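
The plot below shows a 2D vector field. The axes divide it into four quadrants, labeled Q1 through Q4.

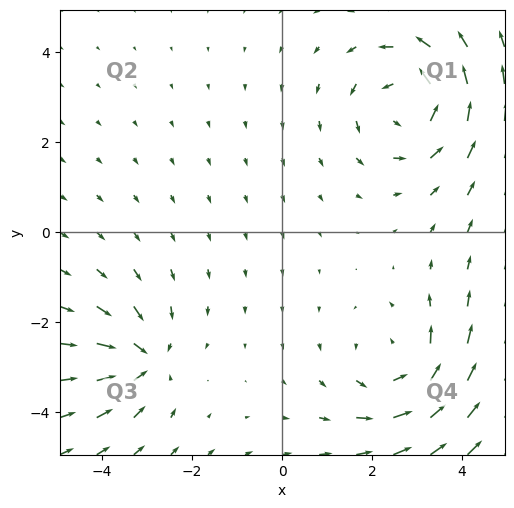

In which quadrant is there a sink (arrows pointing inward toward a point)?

The sink sits at approximately (-3.1, -2.8), which lies in quadrant Q3. The divergence there is about -3, negative as expected for a sink.

Q3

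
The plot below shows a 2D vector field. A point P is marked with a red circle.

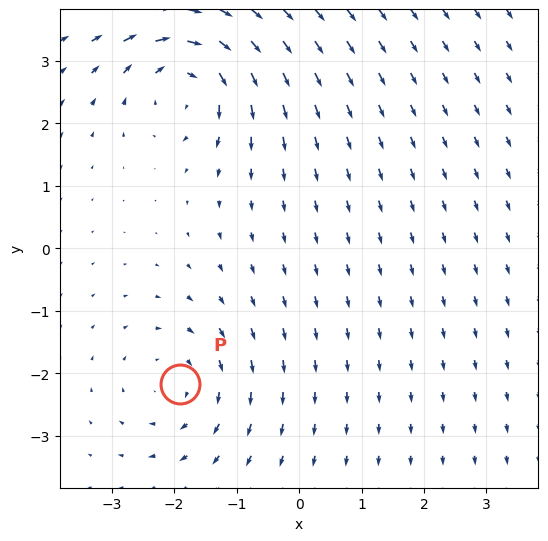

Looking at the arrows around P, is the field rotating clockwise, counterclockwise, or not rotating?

clockwise

Near P at (-1.9, -2.2) the arrows circulate clockwise. The curl (z-component) there is about -3; negative curl means clockwise rotation.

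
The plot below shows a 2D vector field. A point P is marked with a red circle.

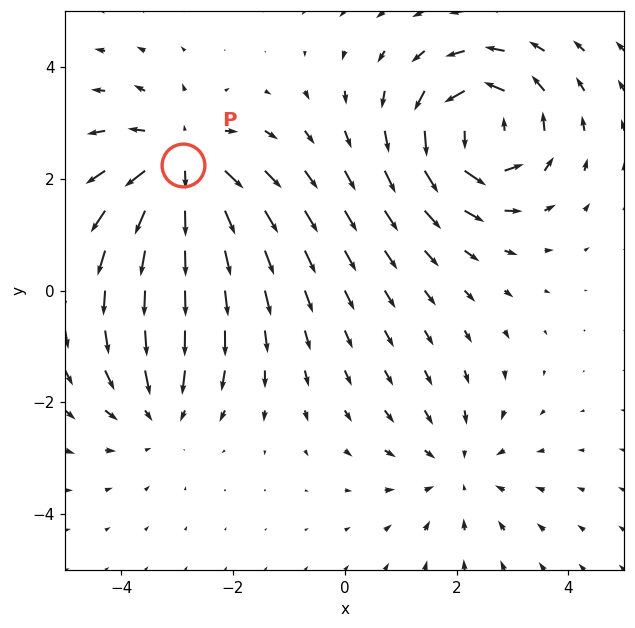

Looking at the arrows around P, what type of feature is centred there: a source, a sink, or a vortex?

At P (-2.9, 2.2) the arrows spread outward. Divergence about +5, curl ≈0 — positive divergence with near-zero curl is a source.

source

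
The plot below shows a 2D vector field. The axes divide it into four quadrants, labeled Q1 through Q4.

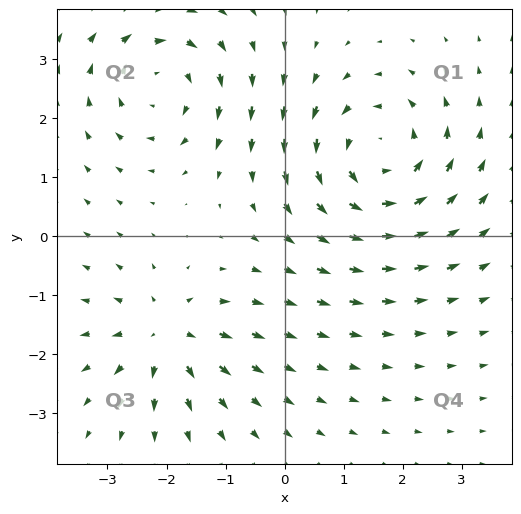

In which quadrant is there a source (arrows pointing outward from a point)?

Q3

The source sits at approximately (-2.0, -1.7), which lies in quadrant Q3. The divergence there is about +4, positive as expected for a source.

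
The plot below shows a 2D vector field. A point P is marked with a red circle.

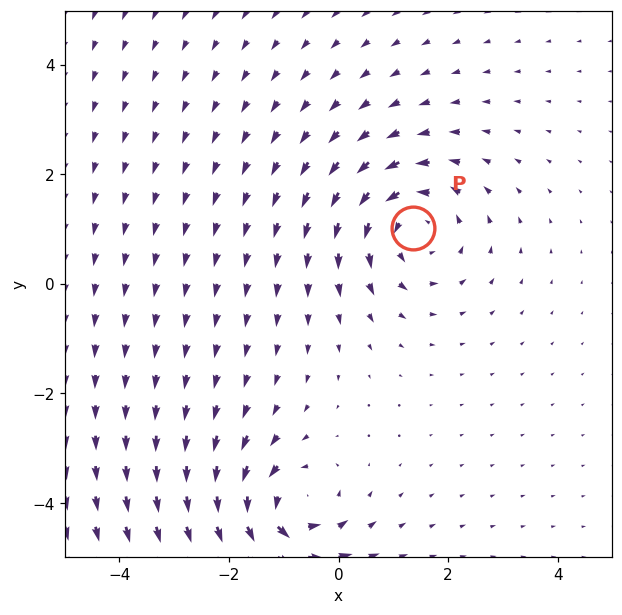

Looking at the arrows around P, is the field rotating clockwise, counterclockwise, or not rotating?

Near P at (1.4, 1.0) the arrows circulate counterclockwise. The curl (z-component) there is about +4; positive curl means counterclockwise rotation.

counterclockwise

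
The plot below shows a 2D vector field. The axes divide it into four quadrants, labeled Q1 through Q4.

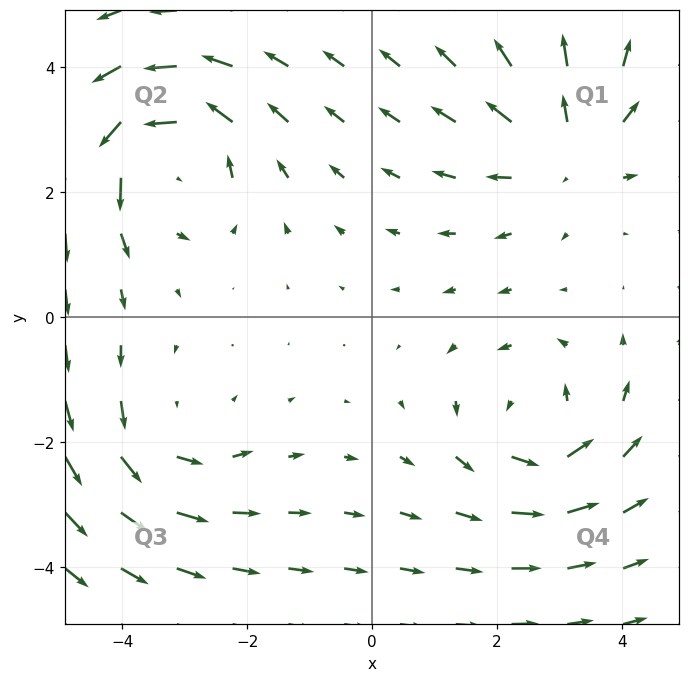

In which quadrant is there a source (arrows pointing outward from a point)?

Q1

The source sits at approximately (3.1, 2.7), which lies in quadrant Q1. The divergence there is about +4, positive as expected for a source.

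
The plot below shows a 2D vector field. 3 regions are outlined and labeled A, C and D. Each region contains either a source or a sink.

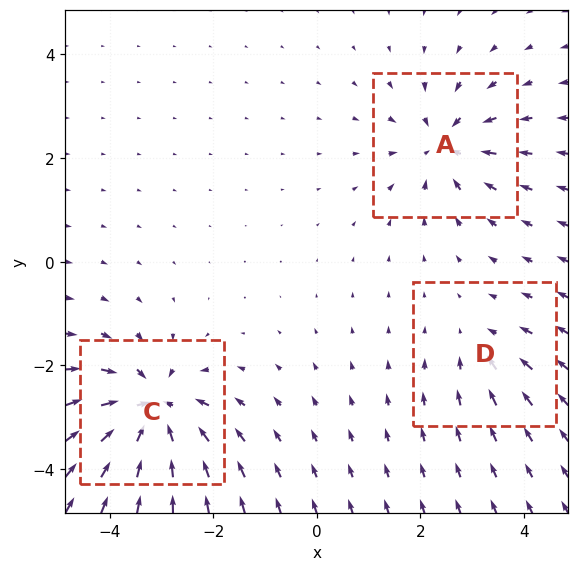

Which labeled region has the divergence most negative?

C

Divergence at each region's feature centre — A: about -4, C: about -6, D: about -2. Region C is most negative.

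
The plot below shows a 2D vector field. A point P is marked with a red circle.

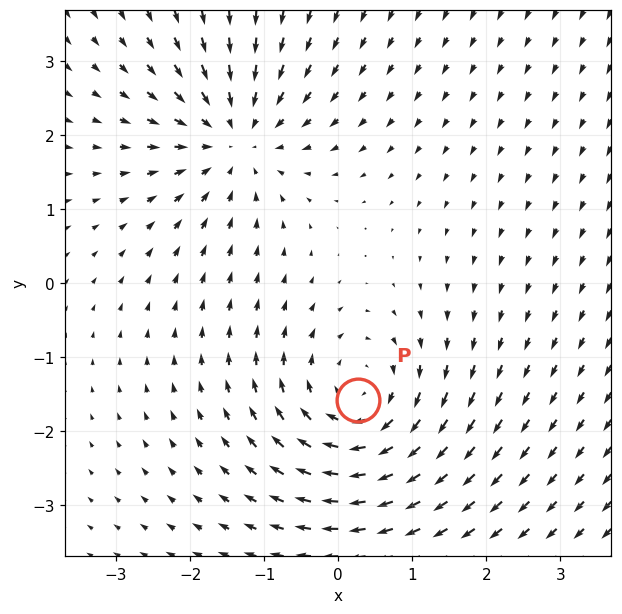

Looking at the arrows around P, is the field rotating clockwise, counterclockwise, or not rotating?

clockwise

Near P at (0.3, -1.6) the arrows circulate clockwise. The curl (z-component) there is about -3; negative curl means clockwise rotation.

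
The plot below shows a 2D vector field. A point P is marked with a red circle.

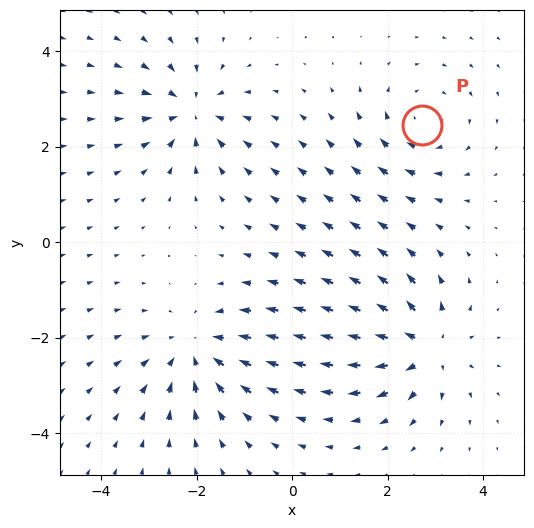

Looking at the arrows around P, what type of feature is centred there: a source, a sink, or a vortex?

At P (2.7, 2.5) the arrows circulate clockwise. Divergence ≈0, curl about -3 — near-zero divergence with nonzero curl is a vortex.

vortex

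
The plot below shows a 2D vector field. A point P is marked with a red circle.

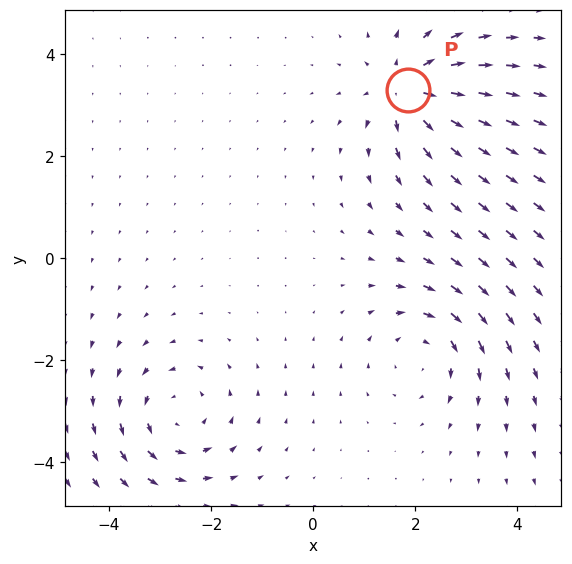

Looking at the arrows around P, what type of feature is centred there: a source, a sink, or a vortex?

source

At P (1.9, 3.3) the arrows spread outward. Divergence about +4, curl ≈0 — positive divergence with near-zero curl is a source.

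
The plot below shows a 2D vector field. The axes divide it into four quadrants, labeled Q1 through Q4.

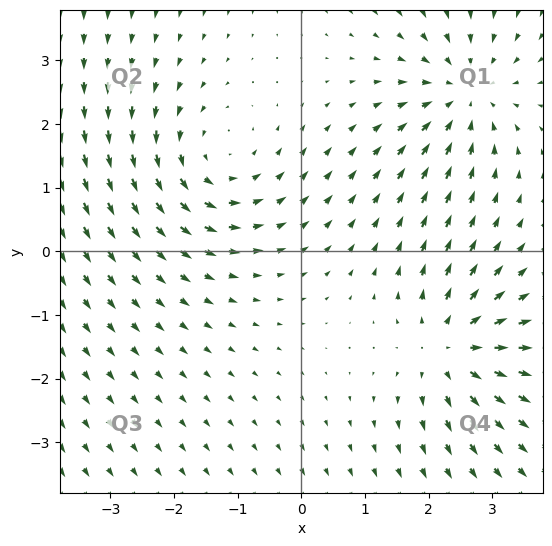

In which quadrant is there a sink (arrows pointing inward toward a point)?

Q1

The sink sits at approximately (2.6, 2.5), which lies in quadrant Q1. The divergence there is about -3, negative as expected for a sink.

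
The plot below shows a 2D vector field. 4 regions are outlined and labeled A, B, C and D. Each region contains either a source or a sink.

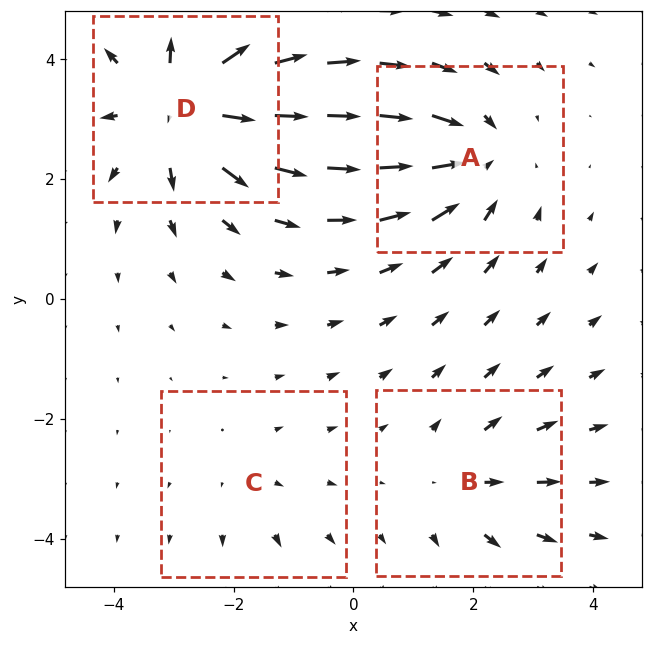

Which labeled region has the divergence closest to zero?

Divergence at each region's feature centre — A: about -5, B: about +3, C: about +2, D: about +7. Region C is closest to zero.

C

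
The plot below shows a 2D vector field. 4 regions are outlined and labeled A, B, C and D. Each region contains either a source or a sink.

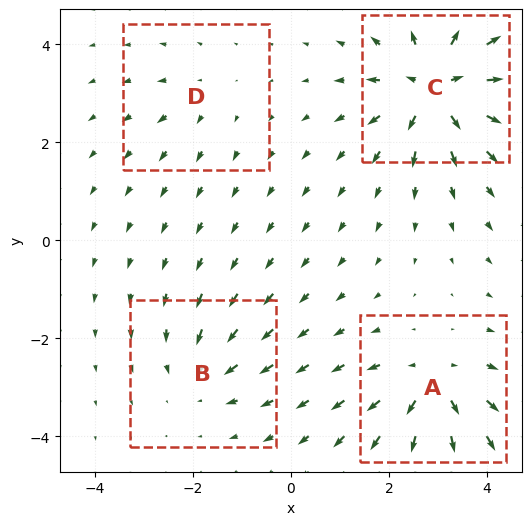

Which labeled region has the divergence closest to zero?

Divergence at each region's feature centre — A: about +5, B: about -4, C: about +8, D: about +2. Region D is closest to zero.

D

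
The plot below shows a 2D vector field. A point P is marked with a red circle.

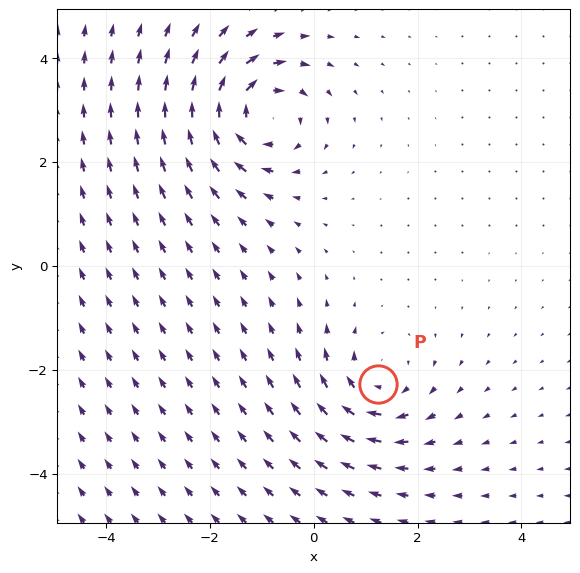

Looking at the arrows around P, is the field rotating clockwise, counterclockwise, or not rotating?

clockwise

Near P at (1.2, -2.3) the arrows circulate clockwise. The curl (z-component) there is about -3; negative curl means clockwise rotation.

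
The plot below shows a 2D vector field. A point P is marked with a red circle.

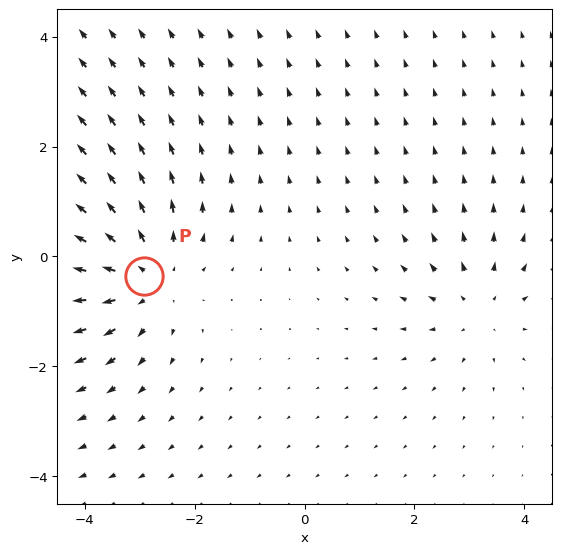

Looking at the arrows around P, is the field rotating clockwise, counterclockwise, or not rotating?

not rotating

Near P at (-2.9, -0.4) the arrows show no circulation. The curl there is ≈0.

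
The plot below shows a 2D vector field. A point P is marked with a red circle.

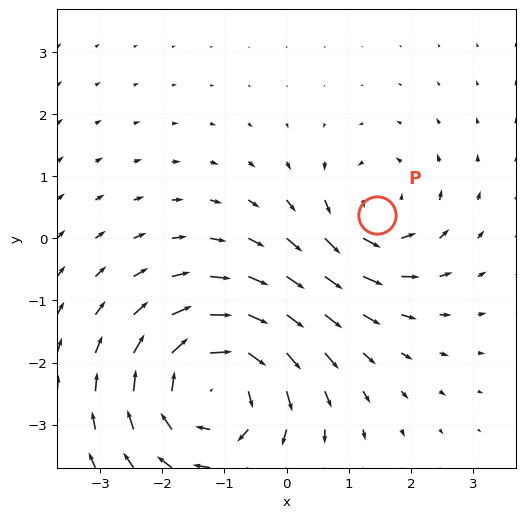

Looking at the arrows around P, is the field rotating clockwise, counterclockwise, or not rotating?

Near P at (1.4, 0.4) the arrows circulate counterclockwise. The curl (z-component) there is about +3; positive curl means counterclockwise rotation.

counterclockwise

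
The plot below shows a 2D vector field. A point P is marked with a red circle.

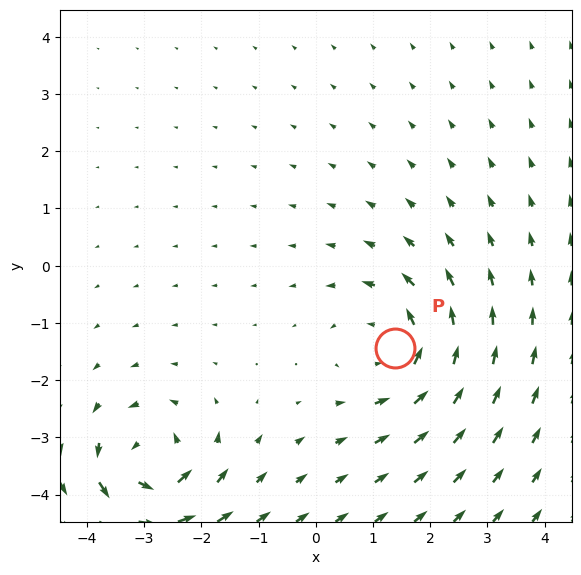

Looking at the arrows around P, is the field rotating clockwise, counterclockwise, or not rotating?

Near P at (1.4, -1.4) the arrows circulate counterclockwise. The curl (z-component) there is about +3; positive curl means counterclockwise rotation.

counterclockwise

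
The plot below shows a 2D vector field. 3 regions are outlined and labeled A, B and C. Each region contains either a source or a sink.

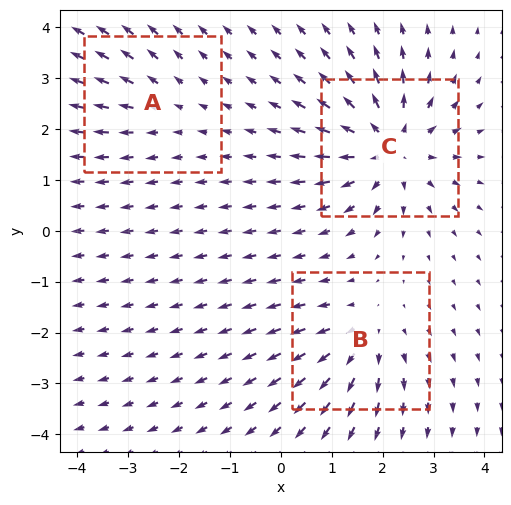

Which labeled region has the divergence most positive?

Divergence at each region's feature centre — A: about +2, B: about +3, C: about +5. Region C is most positive.

C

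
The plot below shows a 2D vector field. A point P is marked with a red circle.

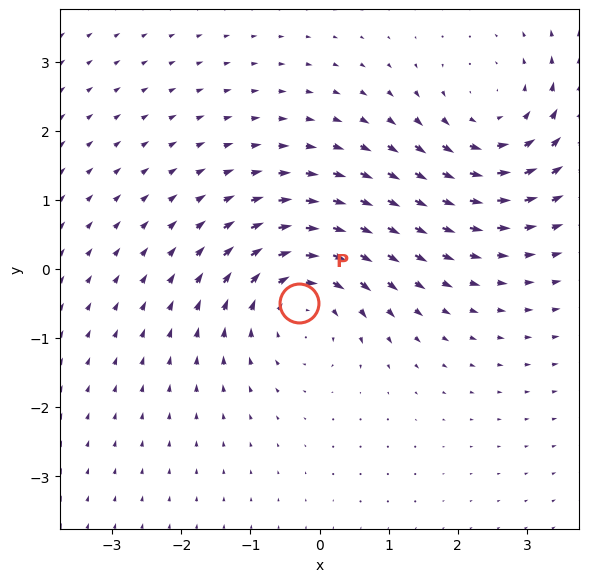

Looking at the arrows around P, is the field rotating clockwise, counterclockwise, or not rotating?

clockwise

Near P at (-0.3, -0.5) the arrows circulate clockwise. The curl (z-component) there is about -4; negative curl means clockwise rotation.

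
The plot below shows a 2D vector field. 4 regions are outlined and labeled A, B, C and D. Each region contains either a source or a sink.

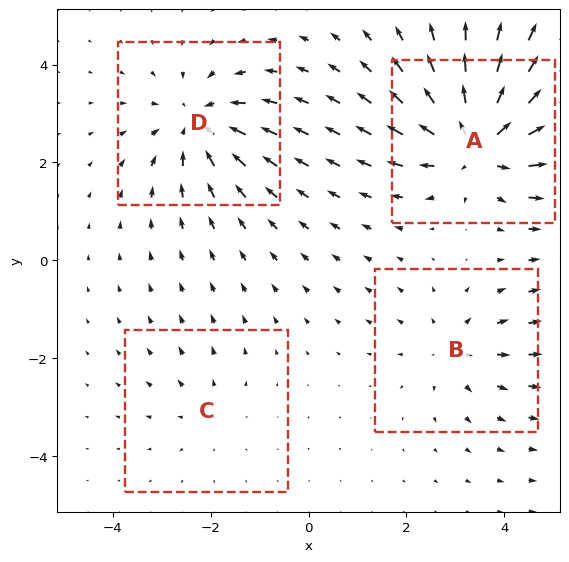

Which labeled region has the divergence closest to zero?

C

Divergence at each region's feature centre — A: about +7, B: about +3, C: about +2, D: about -5. Region C is closest to zero.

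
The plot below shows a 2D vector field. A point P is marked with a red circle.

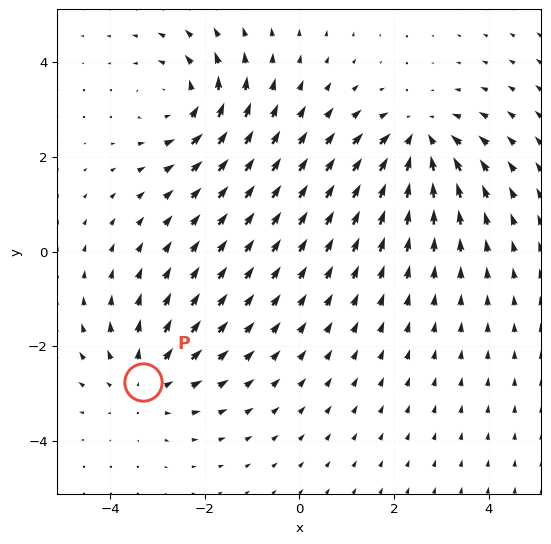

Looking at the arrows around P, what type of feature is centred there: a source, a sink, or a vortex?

source

At P (-3.3, -2.8) the arrows spread outward. Divergence about +3, curl ≈0 — positive divergence with near-zero curl is a source.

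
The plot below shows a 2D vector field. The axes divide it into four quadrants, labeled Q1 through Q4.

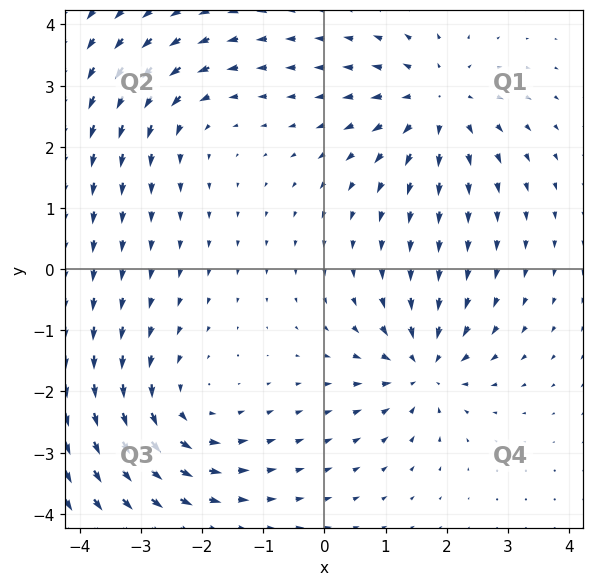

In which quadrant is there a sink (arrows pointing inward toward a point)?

Q4

The sink sits at approximately (1.6, -1.6), which lies in quadrant Q4. The divergence there is about -5, negative as expected for a sink.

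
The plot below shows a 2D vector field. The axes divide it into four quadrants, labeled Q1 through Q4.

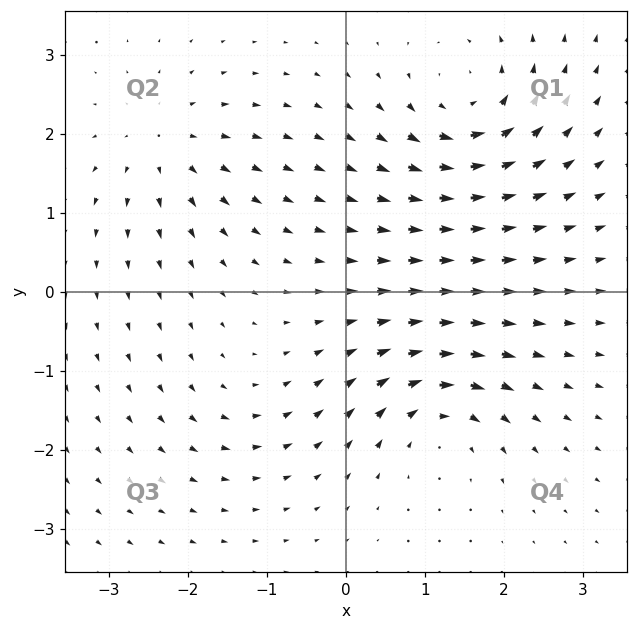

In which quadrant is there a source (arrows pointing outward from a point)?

Q2

The source sits at approximately (-2.3, 1.9), which lies in quadrant Q2. The divergence there is about +5, positive as expected for a source.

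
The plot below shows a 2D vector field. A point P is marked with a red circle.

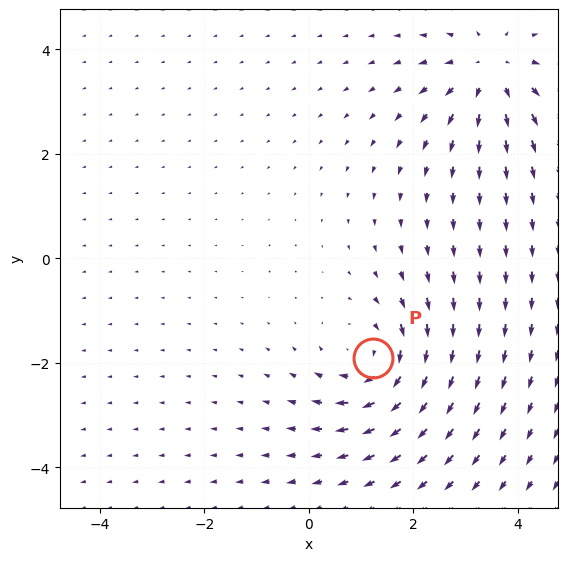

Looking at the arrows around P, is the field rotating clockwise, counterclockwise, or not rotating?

clockwise

Near P at (1.2, -1.9) the arrows circulate clockwise. The curl (z-component) there is about -5; negative curl means clockwise rotation.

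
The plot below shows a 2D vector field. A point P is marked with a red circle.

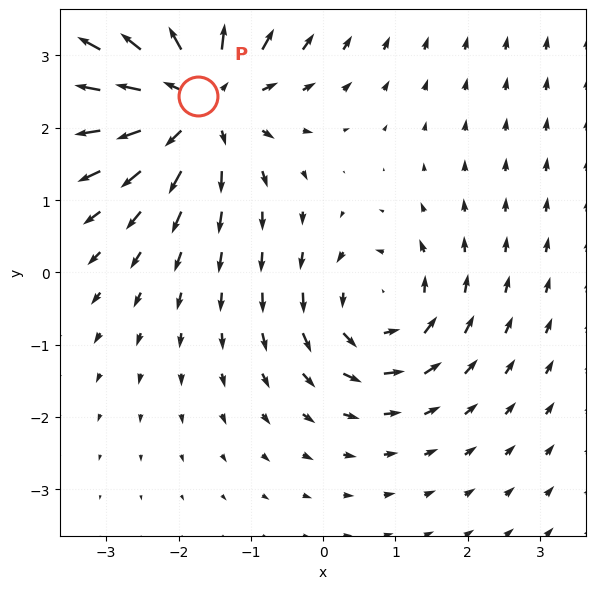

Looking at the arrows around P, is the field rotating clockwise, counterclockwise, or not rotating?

Near P at (-1.7, 2.4) the arrows show no circulation. The curl there is ≈0.

not rotating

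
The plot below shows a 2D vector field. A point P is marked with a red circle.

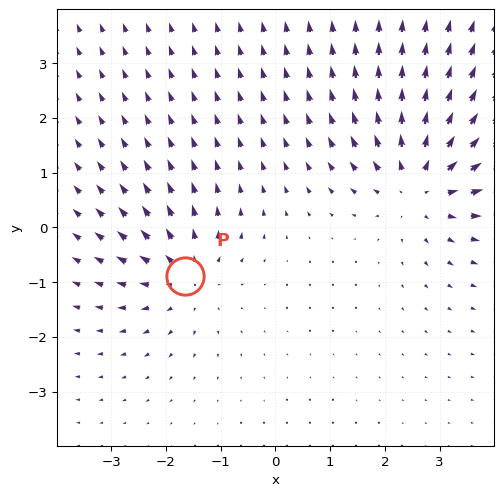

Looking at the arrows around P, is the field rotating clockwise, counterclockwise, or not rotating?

not rotating

Near P at (-1.6, -0.9) the arrows show no circulation. The curl there is ≈0.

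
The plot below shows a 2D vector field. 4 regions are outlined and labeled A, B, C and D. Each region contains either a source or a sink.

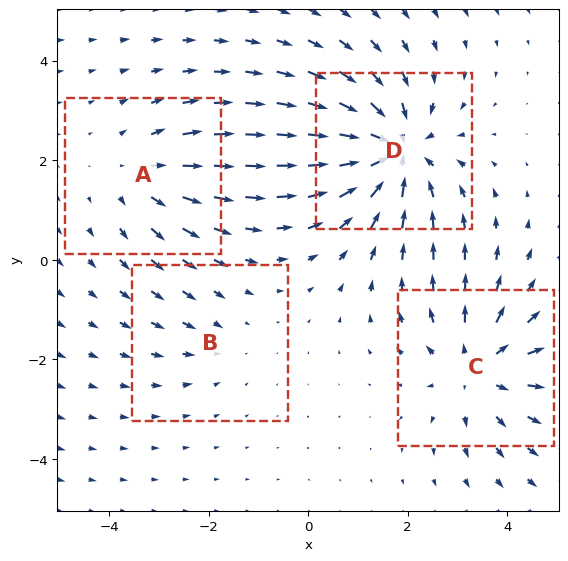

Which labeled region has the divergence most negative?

D

Divergence at each region's feature centre — A: about +3, B: about -2, C: about +5, D: about -6. Region D is most negative.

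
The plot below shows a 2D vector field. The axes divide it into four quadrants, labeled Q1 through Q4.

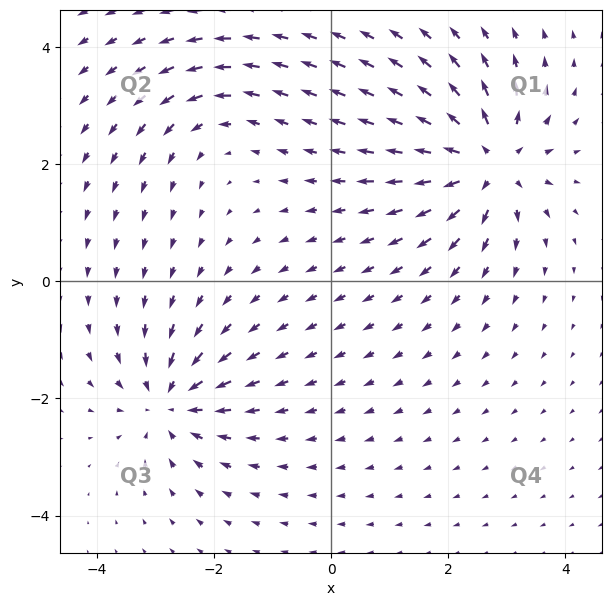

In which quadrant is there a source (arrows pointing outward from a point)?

The source sits at approximately (2.7, 2.0), which lies in quadrant Q1. The divergence there is about +6, positive as expected for a source.

Q1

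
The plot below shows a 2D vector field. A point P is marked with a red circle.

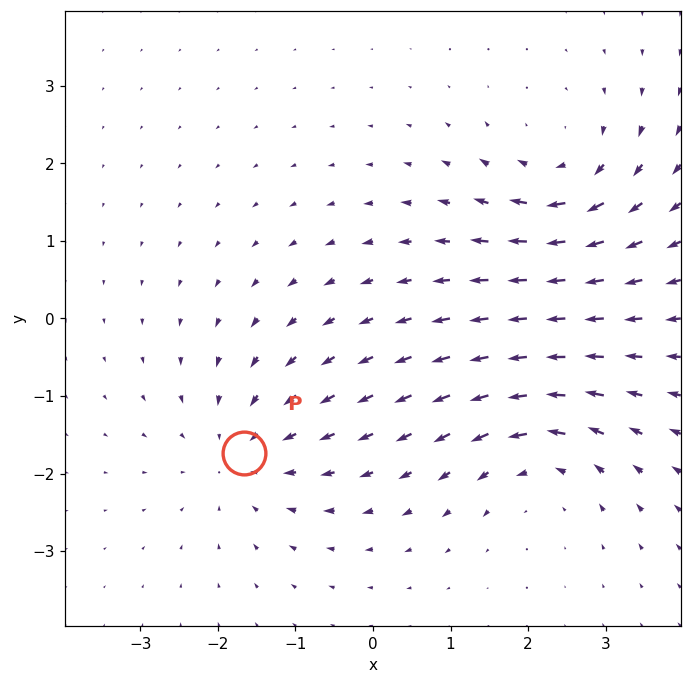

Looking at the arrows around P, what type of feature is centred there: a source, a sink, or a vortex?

At P (-1.7, -1.7) the arrows converge inward. Divergence about -4, curl ≈0 — negative divergence with near-zero curl is a sink.

sink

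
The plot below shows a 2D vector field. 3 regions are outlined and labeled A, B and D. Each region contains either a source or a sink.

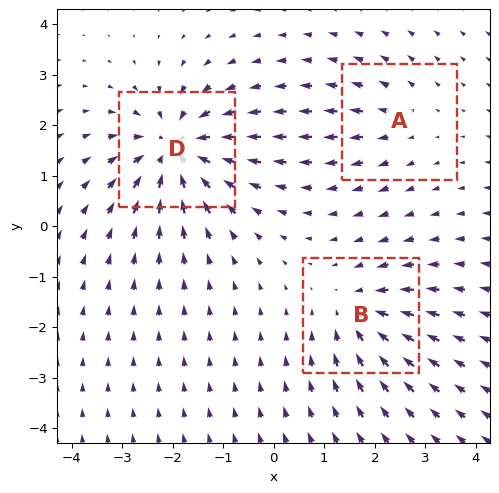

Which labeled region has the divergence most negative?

Divergence at each region's feature centre — A: about +2, B: about -4, D: about -6. Region D is most negative.

D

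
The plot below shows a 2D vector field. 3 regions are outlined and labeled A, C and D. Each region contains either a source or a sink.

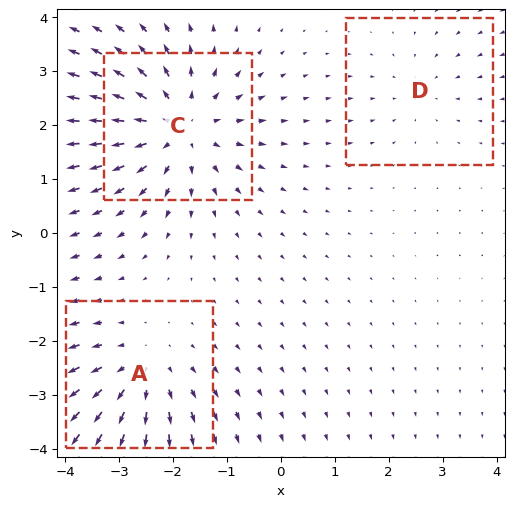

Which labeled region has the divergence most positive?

Divergence at each region's feature centre — A: about +3, C: about +4, D: about -2. Region C is most positive.

C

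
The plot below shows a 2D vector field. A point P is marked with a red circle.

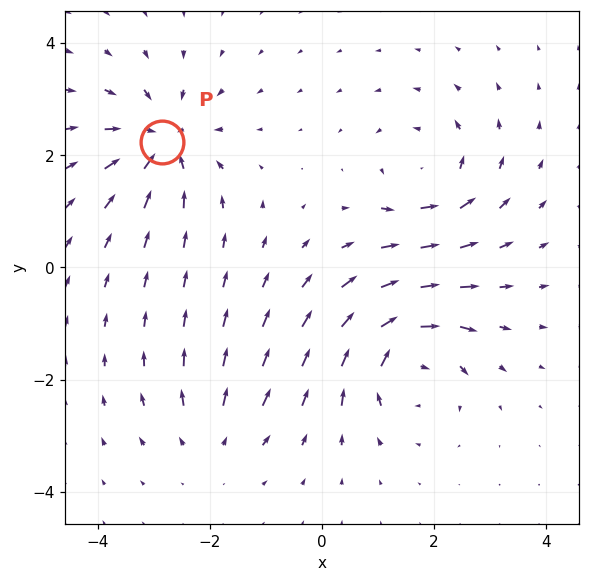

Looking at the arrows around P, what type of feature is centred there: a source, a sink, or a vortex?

At P (-2.8, 2.2) the arrows converge inward. Divergence about -5, curl ≈0 — negative divergence with near-zero curl is a sink.

sink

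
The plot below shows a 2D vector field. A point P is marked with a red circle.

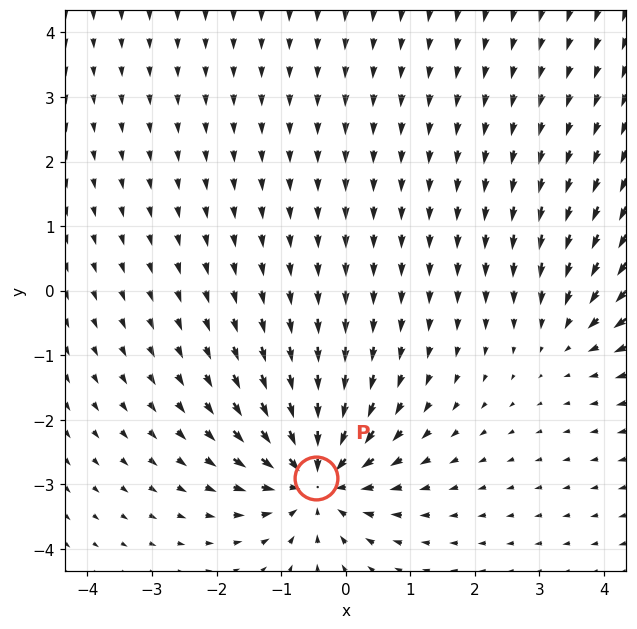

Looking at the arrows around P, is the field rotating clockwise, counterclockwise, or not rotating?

not rotating

Near P at (-0.5, -2.9) the arrows show no circulation. The curl there is ≈0.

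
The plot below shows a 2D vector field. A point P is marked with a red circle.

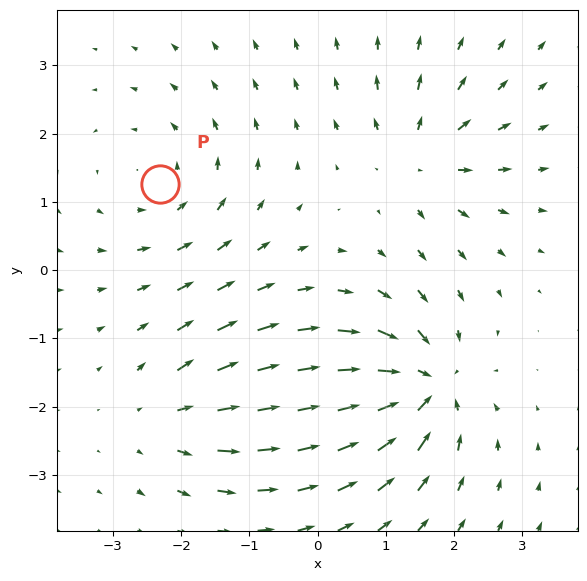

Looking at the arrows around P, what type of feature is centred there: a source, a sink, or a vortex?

vortex

At P (-2.3, 1.3) the arrows circulate counterclockwise. Divergence ≈0, curl about +3 — near-zero divergence with nonzero curl is a vortex.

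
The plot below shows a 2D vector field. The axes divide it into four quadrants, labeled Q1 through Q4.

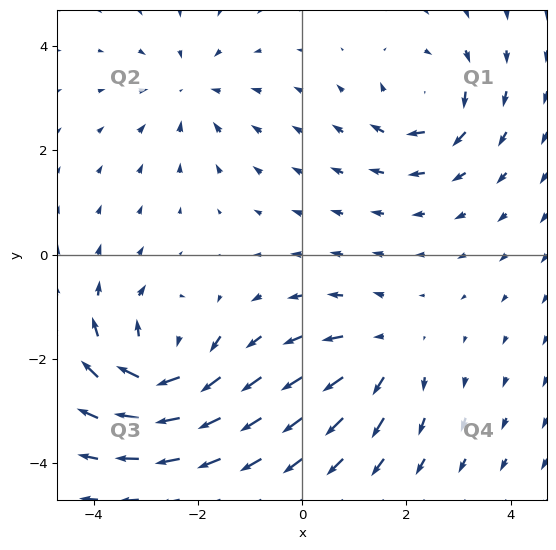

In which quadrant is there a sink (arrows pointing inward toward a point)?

Q2

The sink sits at approximately (-2.1, 3.2), which lies in quadrant Q2. The divergence there is about -3, negative as expected for a sink.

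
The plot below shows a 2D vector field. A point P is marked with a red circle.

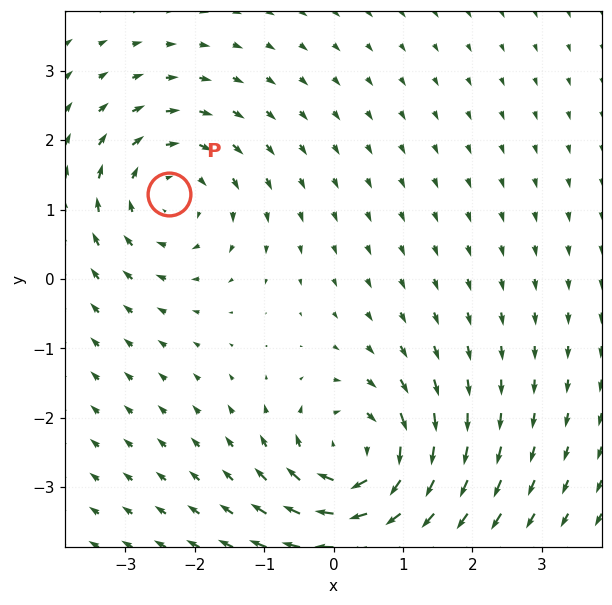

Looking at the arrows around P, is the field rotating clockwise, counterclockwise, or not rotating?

clockwise

Near P at (-2.4, 1.2) the arrows circulate clockwise. The curl (z-component) there is about -4; negative curl means clockwise rotation.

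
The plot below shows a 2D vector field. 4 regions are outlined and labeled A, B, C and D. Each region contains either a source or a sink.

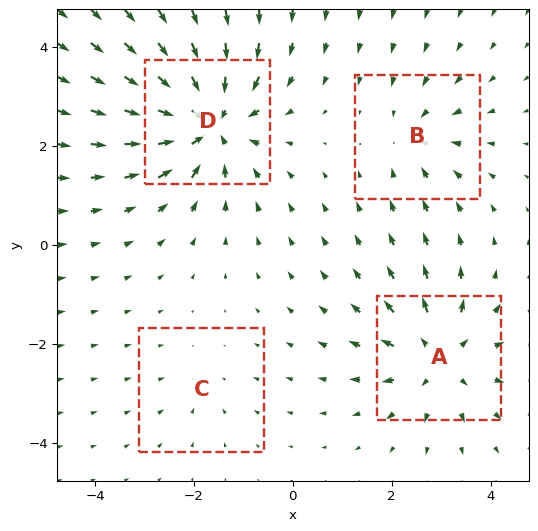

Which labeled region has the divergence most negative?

D

Divergence at each region's feature centre — A: about +5, B: about -4, C: about -2, D: about -8. Region D is most negative.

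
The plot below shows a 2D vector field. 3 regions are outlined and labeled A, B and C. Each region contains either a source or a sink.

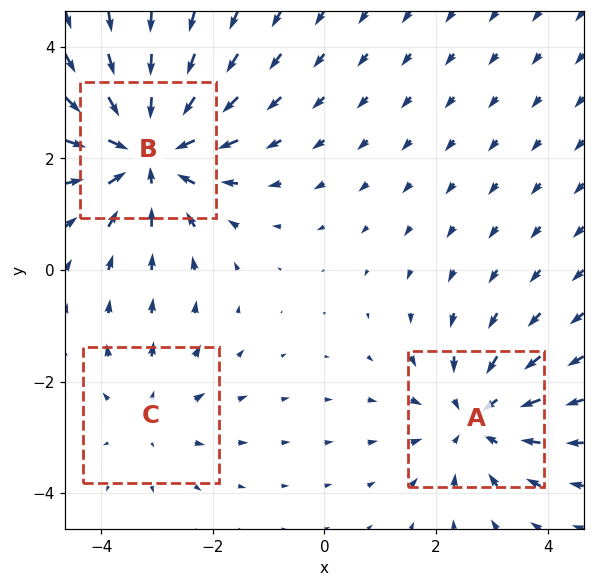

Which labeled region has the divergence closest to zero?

Divergence at each region's feature centre — A: about -3, B: about -5, C: about +2. Region C is closest to zero.

C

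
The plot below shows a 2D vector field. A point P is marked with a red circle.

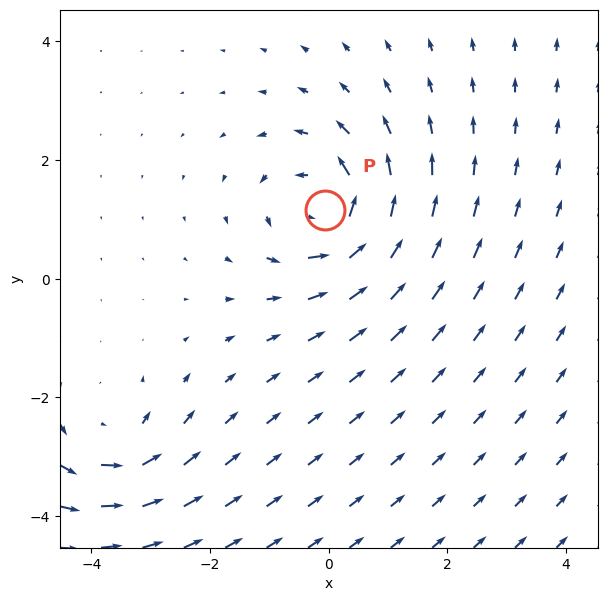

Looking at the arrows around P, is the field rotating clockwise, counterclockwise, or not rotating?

Near P at (-0.1, 1.2) the arrows circulate counterclockwise. The curl (z-component) there is about +6; positive curl means counterclockwise rotation.

counterclockwise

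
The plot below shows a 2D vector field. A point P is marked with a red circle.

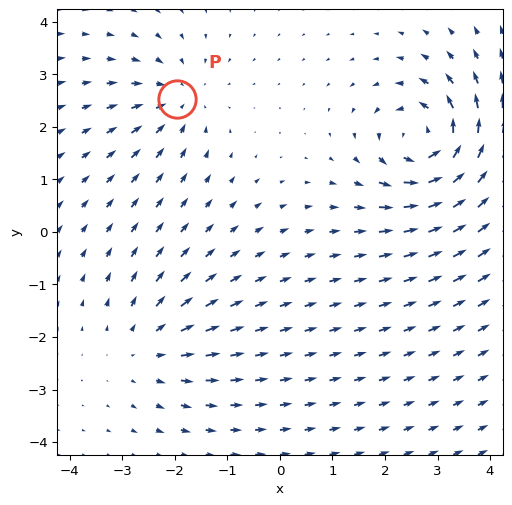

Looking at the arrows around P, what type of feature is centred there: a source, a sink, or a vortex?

sink

At P (-2.0, 2.5) the arrows converge inward. Divergence about -3, curl ≈0 — negative divergence with near-zero curl is a sink.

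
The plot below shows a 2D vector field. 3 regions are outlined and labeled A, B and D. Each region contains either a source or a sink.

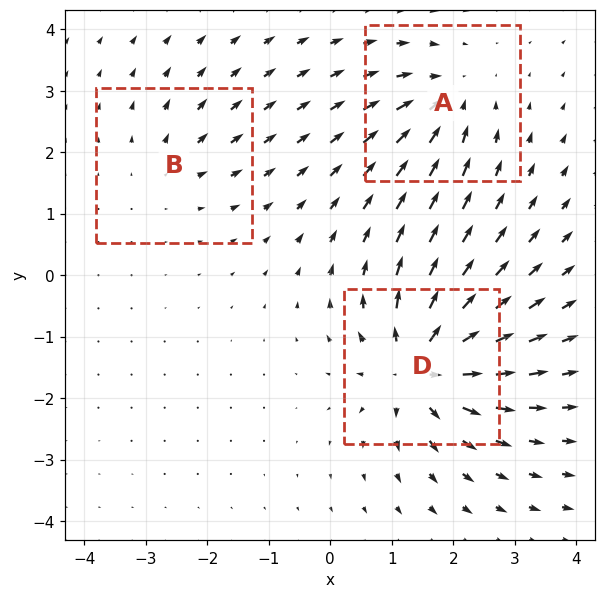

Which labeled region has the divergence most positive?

D

Divergence at each region's feature centre — A: about -4, B: about +2, D: about +7. Region D is most positive.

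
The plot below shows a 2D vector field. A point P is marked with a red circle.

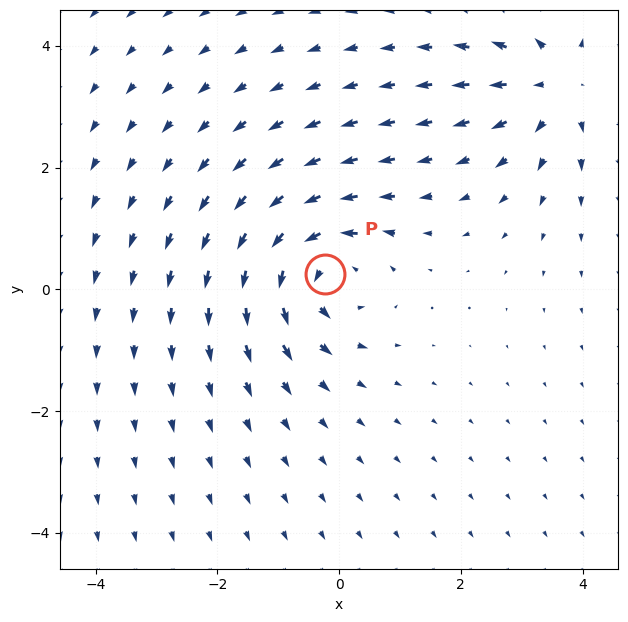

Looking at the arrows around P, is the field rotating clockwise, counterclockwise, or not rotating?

Near P at (-0.2, 0.2) the arrows circulate counterclockwise. The curl (z-component) there is about +4; positive curl means counterclockwise rotation.

counterclockwise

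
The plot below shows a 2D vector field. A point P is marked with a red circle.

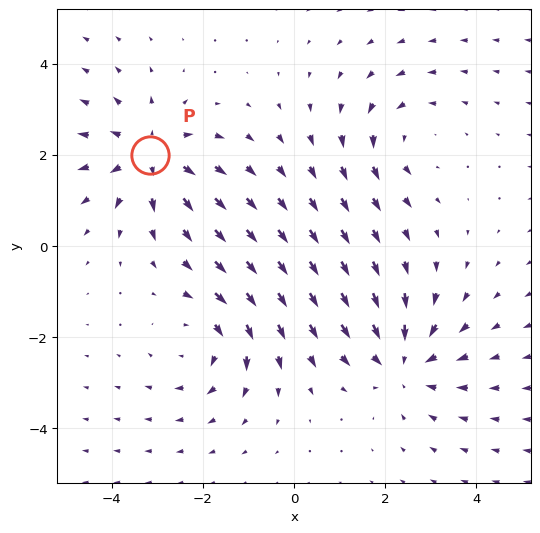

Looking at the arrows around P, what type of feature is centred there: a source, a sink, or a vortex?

At P (-3.2, 2.0) the arrows spread outward. Divergence about +4, curl ≈0 — positive divergence with near-zero curl is a source.

source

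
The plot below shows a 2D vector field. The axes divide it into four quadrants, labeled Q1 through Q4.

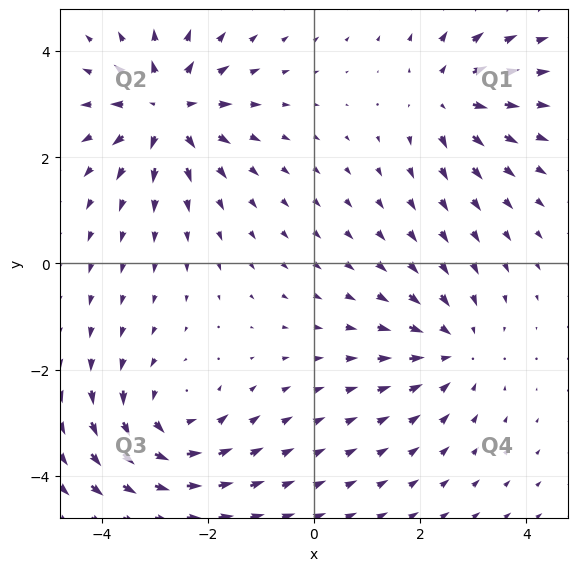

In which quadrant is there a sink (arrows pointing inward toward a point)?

Q4

The sink sits at approximately (2.6, -1.6), which lies in quadrant Q4. The divergence there is about -3, negative as expected for a sink.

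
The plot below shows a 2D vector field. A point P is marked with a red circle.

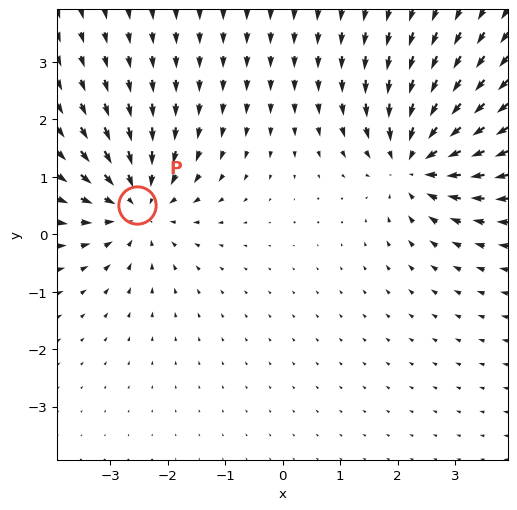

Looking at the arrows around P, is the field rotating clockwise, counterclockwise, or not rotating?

not rotating

Near P at (-2.5, 0.5) the arrows show no circulation. The curl there is ≈0.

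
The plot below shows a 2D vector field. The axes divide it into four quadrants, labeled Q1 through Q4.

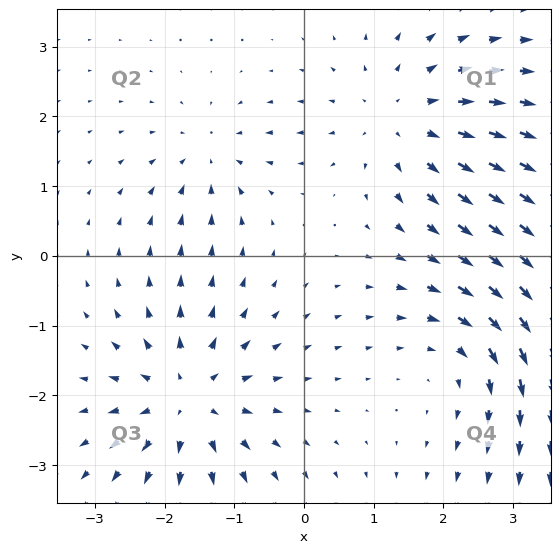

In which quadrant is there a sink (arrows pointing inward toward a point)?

The sink sits at approximately (-1.4, 1.4), which lies in quadrant Q2. The divergence there is about -3, negative as expected for a sink.

Q2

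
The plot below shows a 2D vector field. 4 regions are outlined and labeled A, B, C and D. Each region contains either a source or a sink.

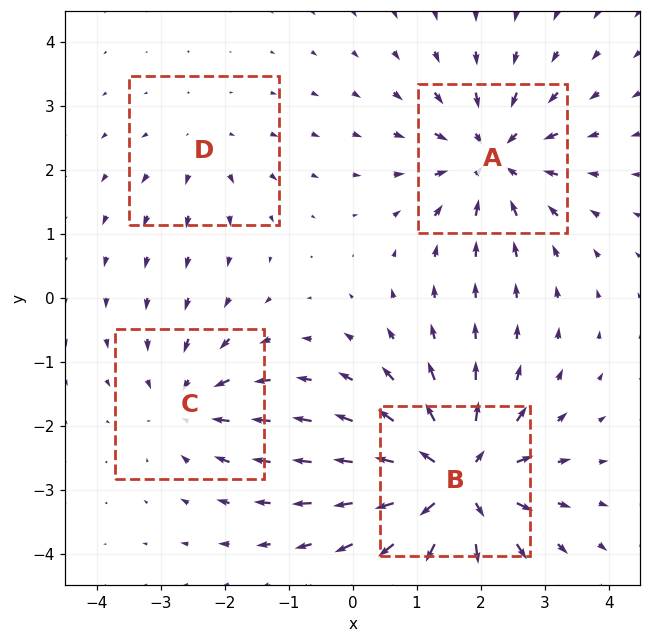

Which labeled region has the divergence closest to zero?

D

Divergence at each region's feature centre — A: about -5, B: about +8, C: about -4, D: about +2. Region D is closest to zero.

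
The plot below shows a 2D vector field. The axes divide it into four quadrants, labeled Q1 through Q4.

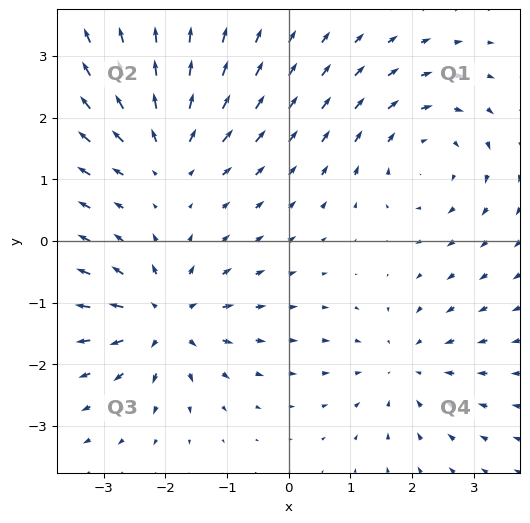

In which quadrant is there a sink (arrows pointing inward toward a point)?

Q4

The sink sits at approximately (1.9, -2.0), which lies in quadrant Q4. The divergence there is about -3, negative as expected for a sink.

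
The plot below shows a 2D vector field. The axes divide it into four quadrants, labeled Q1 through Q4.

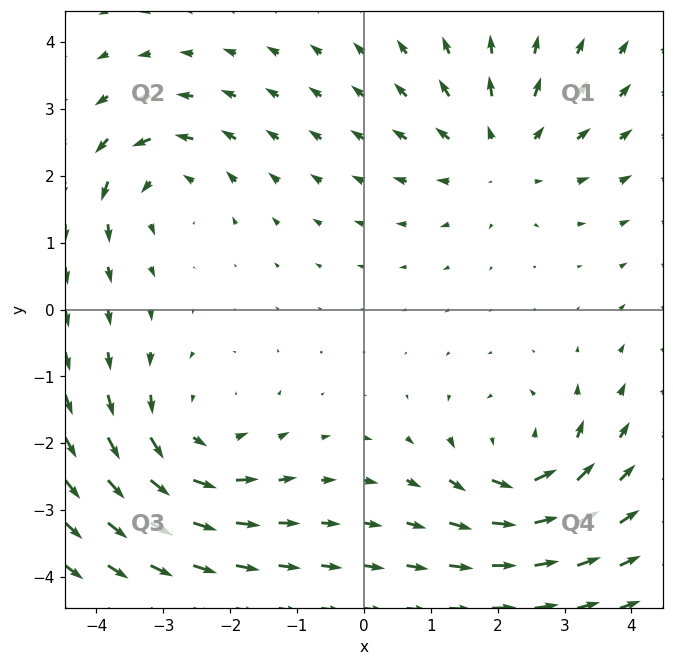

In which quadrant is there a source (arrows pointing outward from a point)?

Q1

The source sits at approximately (2.0, 2.3), which lies in quadrant Q1. The divergence there is about +4, positive as expected for a source.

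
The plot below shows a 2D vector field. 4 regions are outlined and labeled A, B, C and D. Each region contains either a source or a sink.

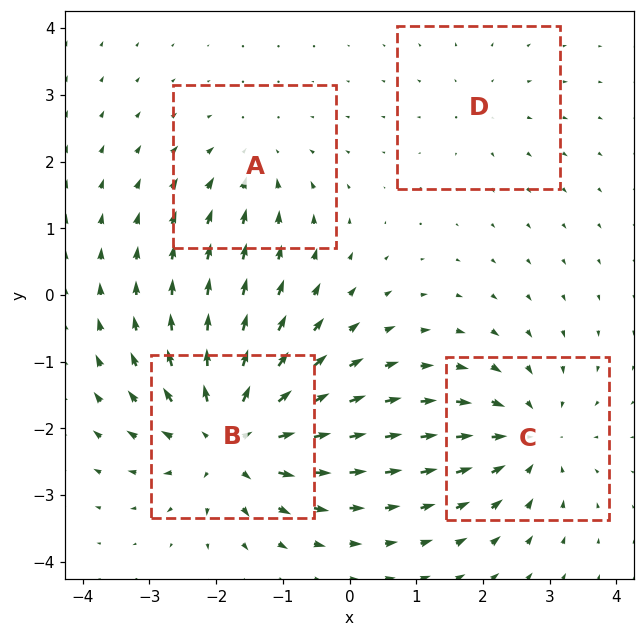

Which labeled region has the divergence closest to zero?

D

Divergence at each region's feature centre — A: about -3, B: about +7, C: about -5, D: about +2. Region D is closest to zero.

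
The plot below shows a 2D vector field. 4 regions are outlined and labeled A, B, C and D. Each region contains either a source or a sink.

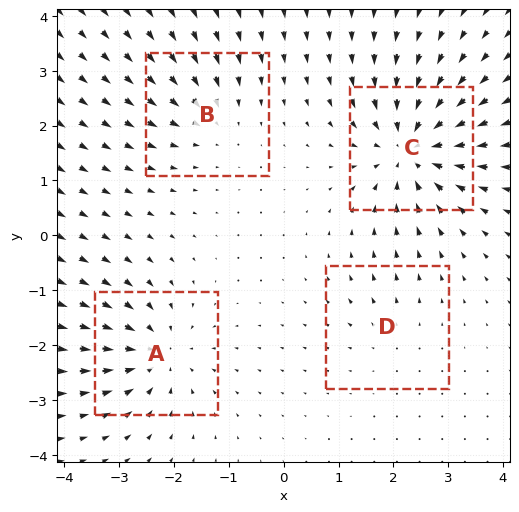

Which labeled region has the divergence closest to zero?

D

Divergence at each region's feature centre — A: about -6, B: about -4, C: about -8, D: about +2. Region D is closest to zero.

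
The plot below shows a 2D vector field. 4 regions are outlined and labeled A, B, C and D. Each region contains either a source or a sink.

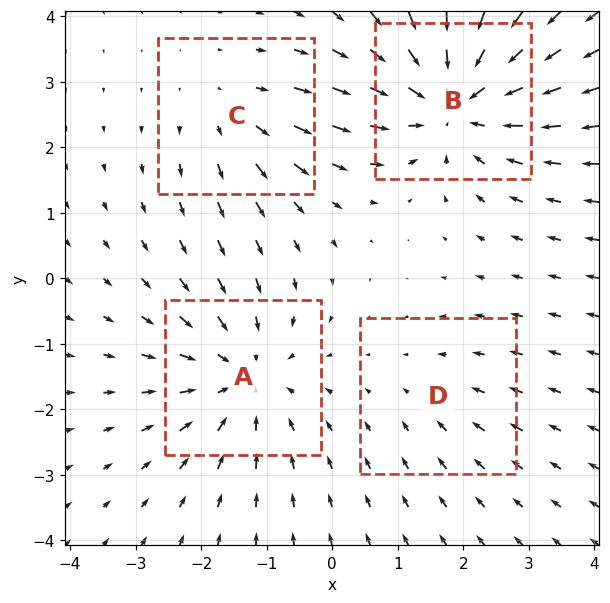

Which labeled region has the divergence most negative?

Divergence at each region's feature centre — A: about -5, B: about -6, C: about +3, D: about -2. Region B is most negative.

B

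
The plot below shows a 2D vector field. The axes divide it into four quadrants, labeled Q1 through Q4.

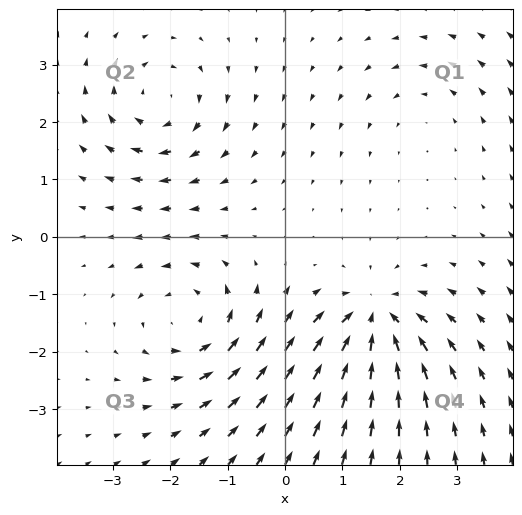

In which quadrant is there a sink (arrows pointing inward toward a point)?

Q4

The sink sits at approximately (1.6, -1.4), which lies in quadrant Q4. The divergence there is about -6, negative as expected for a sink.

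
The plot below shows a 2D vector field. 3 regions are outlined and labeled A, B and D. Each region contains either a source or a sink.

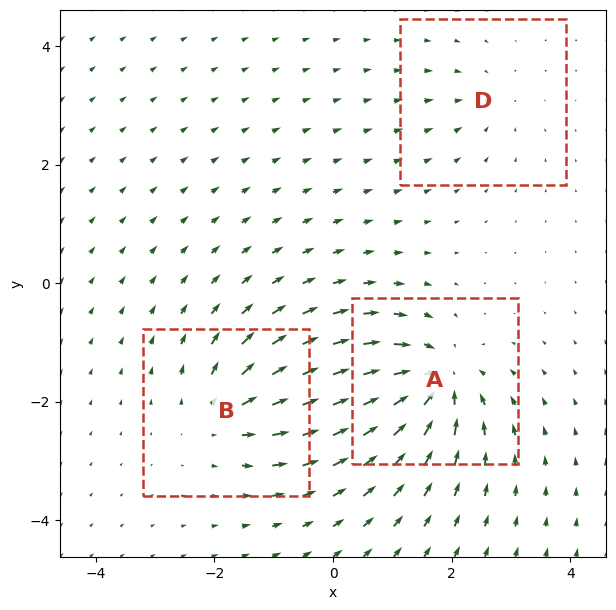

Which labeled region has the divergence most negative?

Divergence at each region's feature centre — A: about -6, B: about +4, D: about -2. Region A is most negative.

A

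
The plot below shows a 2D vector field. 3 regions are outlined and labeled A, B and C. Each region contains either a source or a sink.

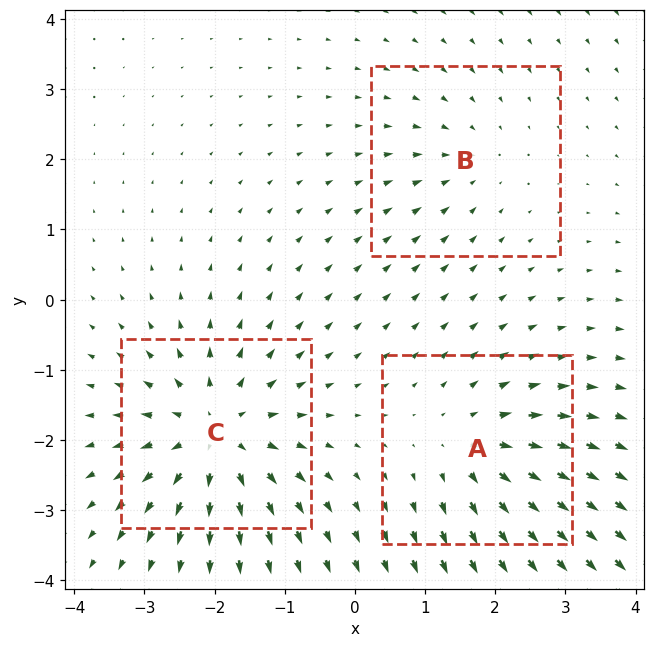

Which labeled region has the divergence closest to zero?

Divergence at each region's feature centre — A: about +3, B: about -2, C: about +5. Region B is closest to zero.

B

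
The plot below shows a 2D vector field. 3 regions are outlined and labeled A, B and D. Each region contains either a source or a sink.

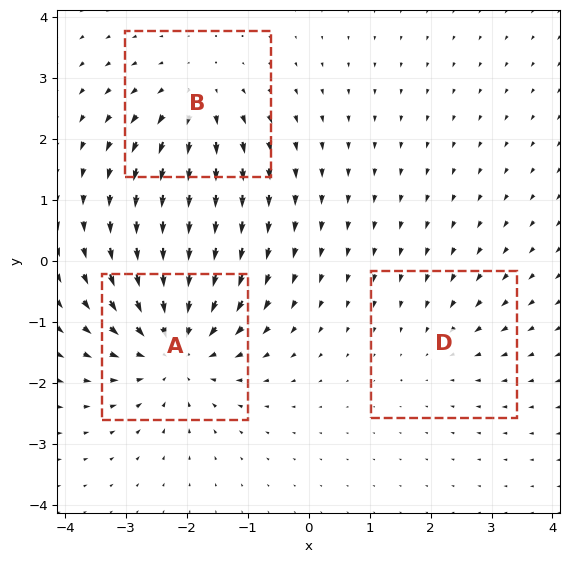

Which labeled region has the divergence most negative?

A

Divergence at each region's feature centre — A: about -4, B: about +3, D: about -2. Region A is most negative.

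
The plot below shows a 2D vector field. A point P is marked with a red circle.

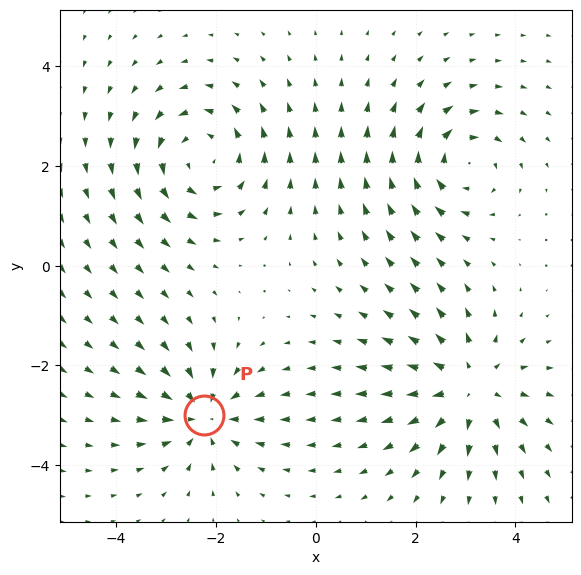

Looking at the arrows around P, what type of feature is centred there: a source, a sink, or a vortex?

At P (-2.2, -3.0) the arrows converge inward. Divergence about -5, curl ≈0 — negative divergence with near-zero curl is a sink.

sink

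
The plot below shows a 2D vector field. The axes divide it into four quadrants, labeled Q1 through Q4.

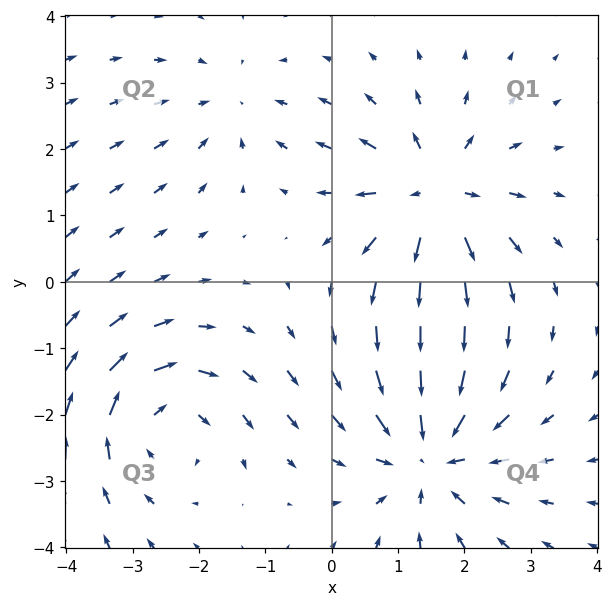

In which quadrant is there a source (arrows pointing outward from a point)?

Q1

The source sits at approximately (1.5, 1.3), which lies in quadrant Q1. The divergence there is about +6, positive as expected for a source.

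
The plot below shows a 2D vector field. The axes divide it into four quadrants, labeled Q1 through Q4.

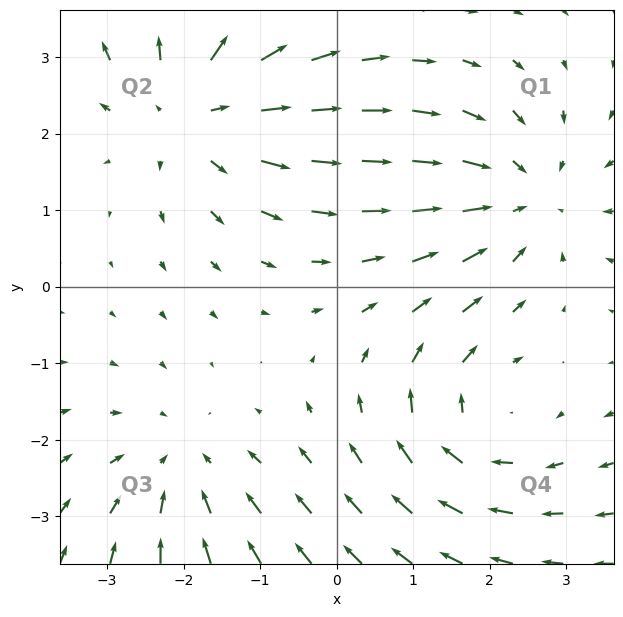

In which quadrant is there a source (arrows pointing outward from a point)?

Q2

The source sits at approximately (-1.8, 2.3), which lies in quadrant Q2. The divergence there is about +4, positive as expected for a source.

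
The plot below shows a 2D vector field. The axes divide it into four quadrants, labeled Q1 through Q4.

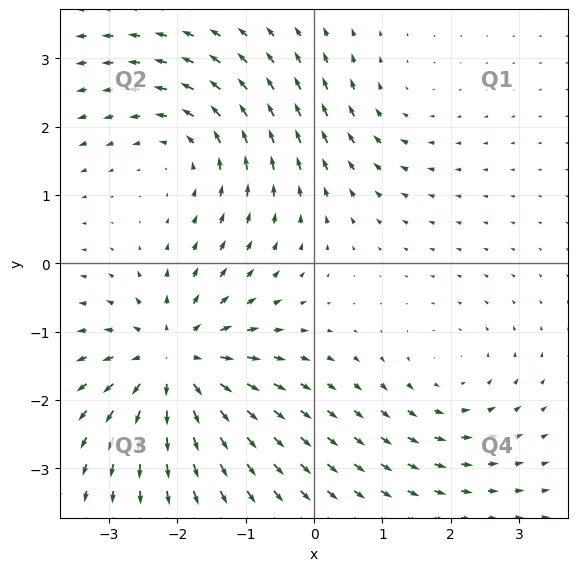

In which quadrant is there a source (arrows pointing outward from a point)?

Q3

The source sits at approximately (-2.0, -1.4), which lies in quadrant Q3. The divergence there is about +6, positive as expected for a source.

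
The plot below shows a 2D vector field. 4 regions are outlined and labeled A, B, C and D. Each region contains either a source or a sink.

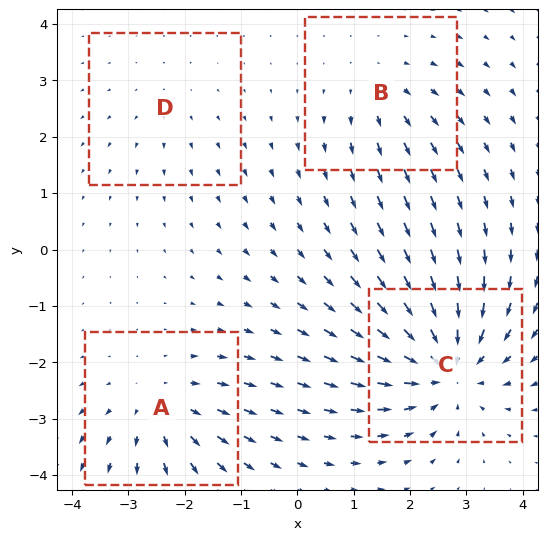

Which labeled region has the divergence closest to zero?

Divergence at each region's feature centre — A: about +4, B: about +3, C: about -7, D: about +2. Region D is closest to zero.

D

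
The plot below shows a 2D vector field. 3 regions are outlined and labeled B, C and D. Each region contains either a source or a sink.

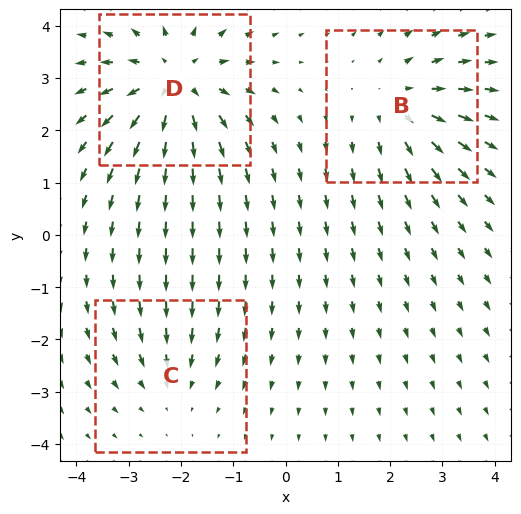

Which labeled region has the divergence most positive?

Divergence at each region's feature centre — B: about +3, C: about -2, D: about +4. Region D is most positive.

D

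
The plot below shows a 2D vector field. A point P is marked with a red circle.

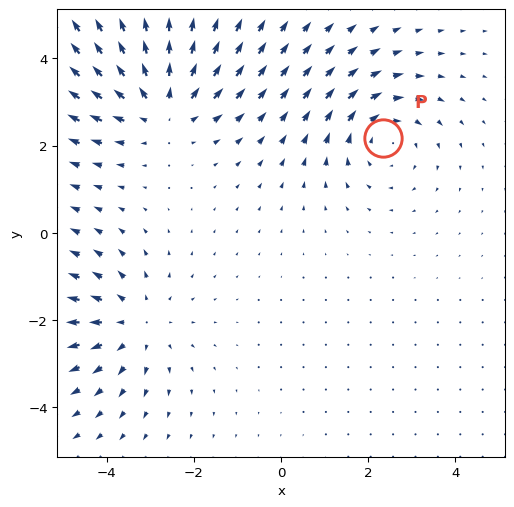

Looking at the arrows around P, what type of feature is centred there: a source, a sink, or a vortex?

vortex

At P (2.3, 2.2) the arrows circulate clockwise. Divergence ≈0, curl about -3 — near-zero divergence with nonzero curl is a vortex.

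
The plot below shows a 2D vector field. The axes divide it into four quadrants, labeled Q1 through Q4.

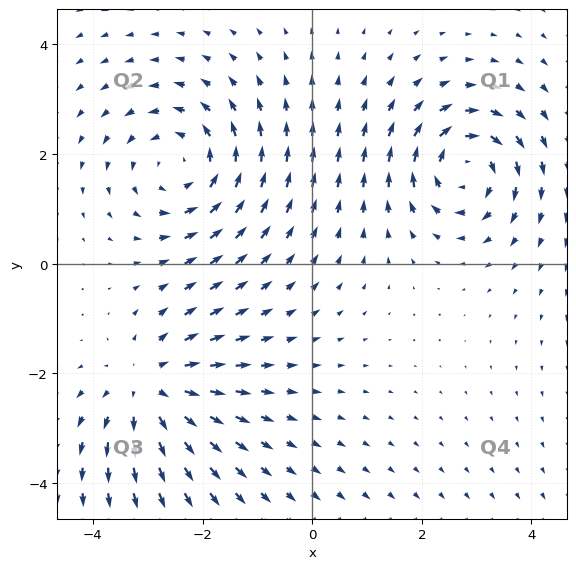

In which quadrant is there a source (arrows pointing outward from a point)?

The source sits at approximately (-3.0, -2.3), which lies in quadrant Q3. The divergence there is about +4, positive as expected for a source.

Q3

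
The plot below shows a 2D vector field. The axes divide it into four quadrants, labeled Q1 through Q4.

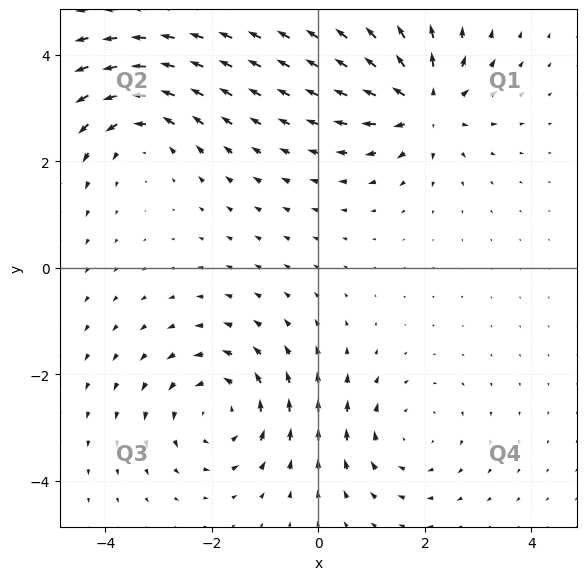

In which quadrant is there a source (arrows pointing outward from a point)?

The source sits at approximately (2.0, 3.1), which lies in quadrant Q1. The divergence there is about +6, positive as expected for a source.

Q1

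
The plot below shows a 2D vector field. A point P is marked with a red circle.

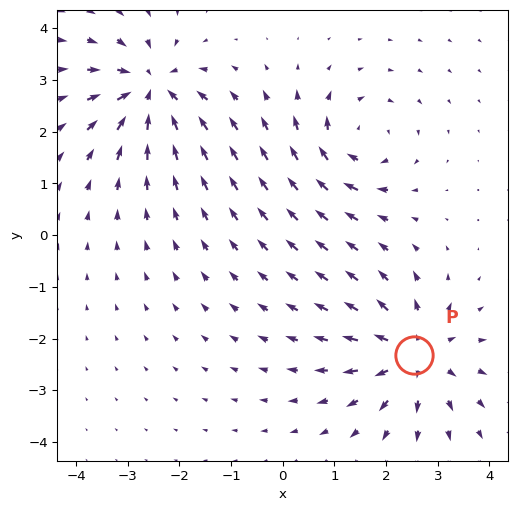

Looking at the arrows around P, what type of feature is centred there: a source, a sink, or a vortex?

At P (2.5, -2.3) the arrows spread outward. Divergence about +6, curl ≈0 — positive divergence with near-zero curl is a source.

source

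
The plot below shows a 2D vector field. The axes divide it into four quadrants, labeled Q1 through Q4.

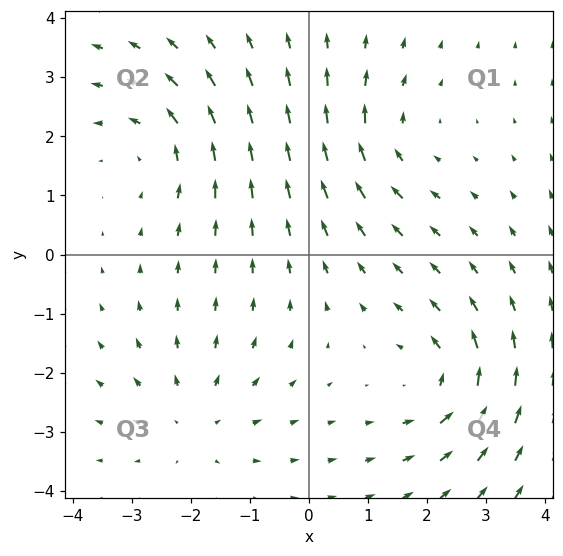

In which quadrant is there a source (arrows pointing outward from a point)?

The source sits at approximately (-1.9, -2.8), which lies in quadrant Q3. The divergence there is about +3, positive as expected for a source.

Q3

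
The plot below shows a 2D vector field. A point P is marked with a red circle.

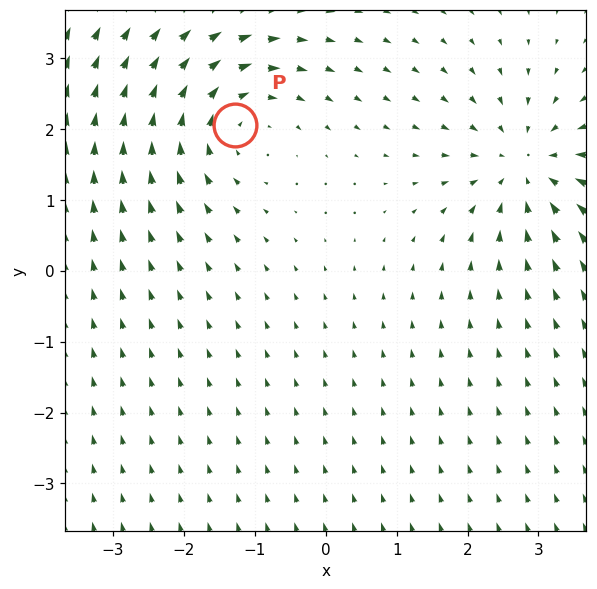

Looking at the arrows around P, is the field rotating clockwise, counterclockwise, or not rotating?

Near P at (-1.3, 2.1) the arrows circulate clockwise. The curl (z-component) there is about -3; negative curl means clockwise rotation.

clockwise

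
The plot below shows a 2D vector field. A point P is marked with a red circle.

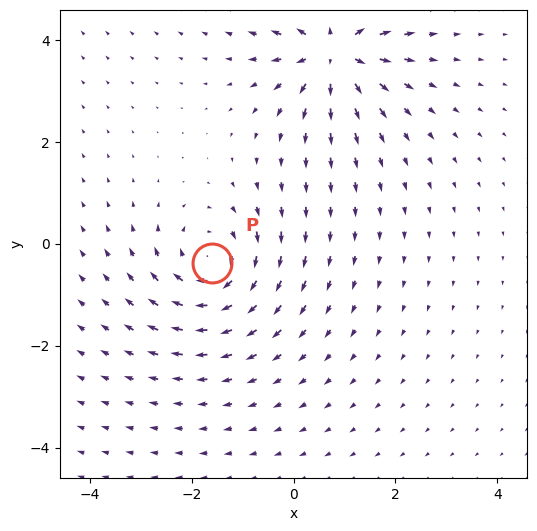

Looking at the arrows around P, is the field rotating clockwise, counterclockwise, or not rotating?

Near P at (-1.6, -0.4) the arrows circulate clockwise. The curl (z-component) there is about -5; negative curl means clockwise rotation.

clockwise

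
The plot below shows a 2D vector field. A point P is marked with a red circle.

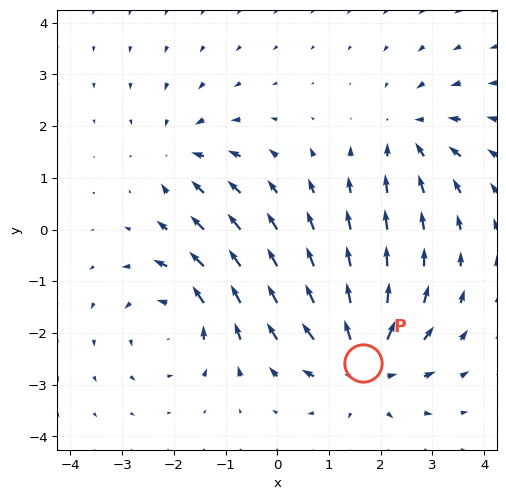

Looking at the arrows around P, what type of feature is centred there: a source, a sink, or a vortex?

At P (1.7, -2.6) the arrows spread outward. Divergence about +6, curl ≈0 — positive divergence with near-zero curl is a source.

source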